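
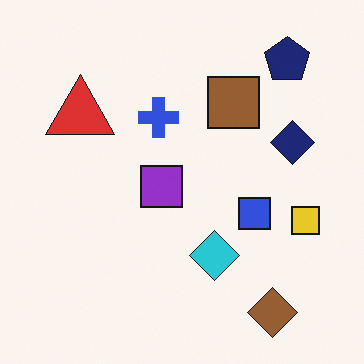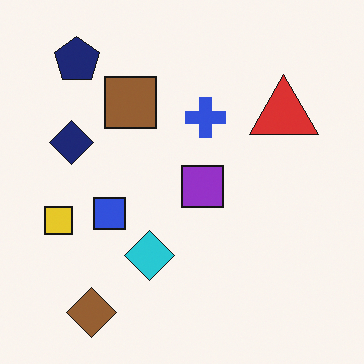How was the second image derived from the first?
Flipped horizontally (left ↔ right).

The yellow square is in the right of the first image and the left of the second — shapes on opposite sides of the vertical midline have swapped in a mirror flip.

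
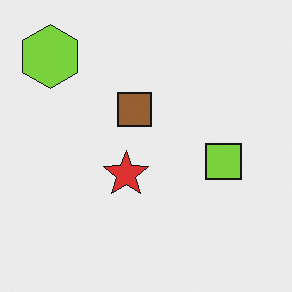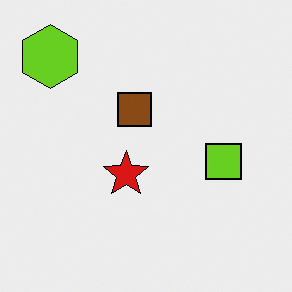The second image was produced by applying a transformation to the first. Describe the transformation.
This is the original image given slightly increased contrast.

Tones are pushed away from mid-grey across the whole image — a global contrast change.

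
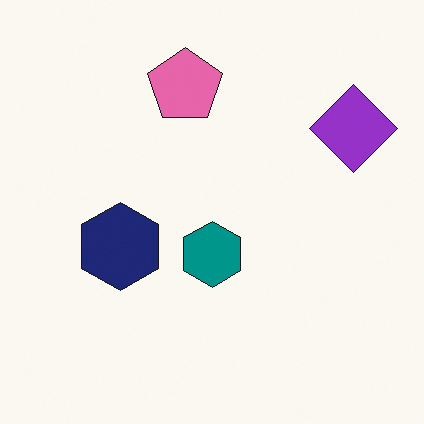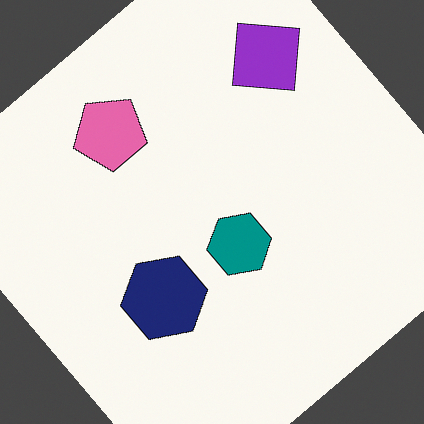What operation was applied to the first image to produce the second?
Rotated counter-clockwise by a large amount — several tens of degrees.

Every shape is tilted by the same angle and the image corners show triangular fill wedges — a whole-image rotation by a non-right angle.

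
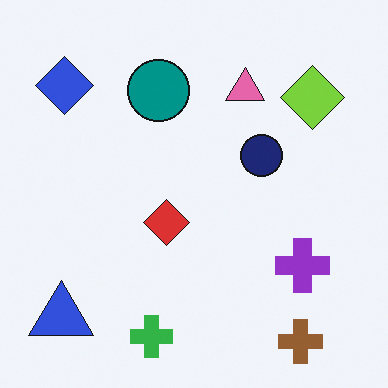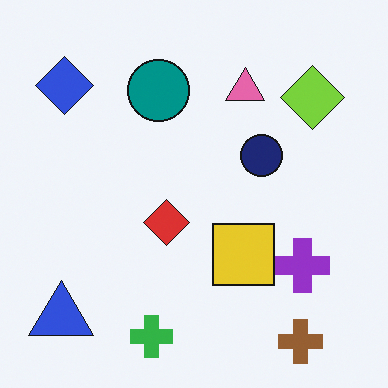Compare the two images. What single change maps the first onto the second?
The image was overlaid with an additional yellow square.

A yellow square appears in the second image that is absent from the first.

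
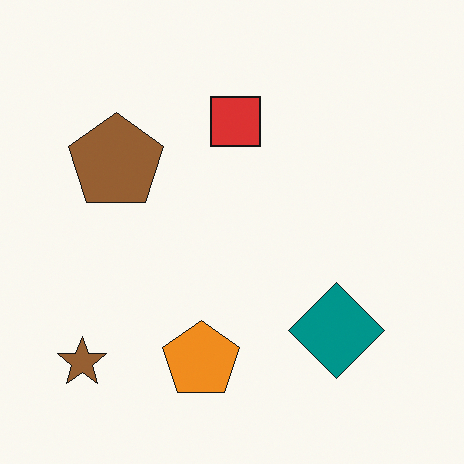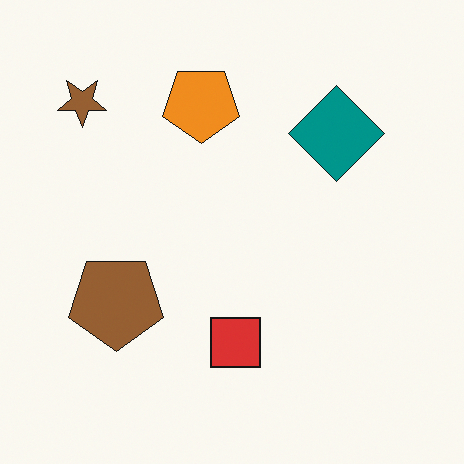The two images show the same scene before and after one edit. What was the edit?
Flipped vertically (top ↔ bottom).

The brown star is in the bottom-left of the first image and the top-left of the second — shapes on opposite sides of the horizontal midline have swapped in a mirror flip.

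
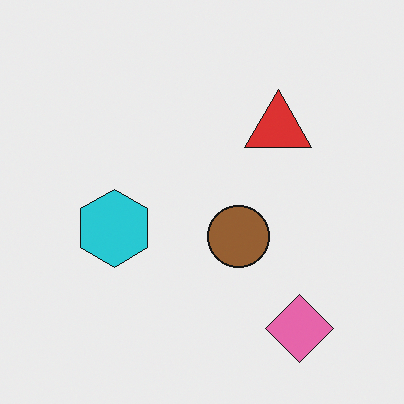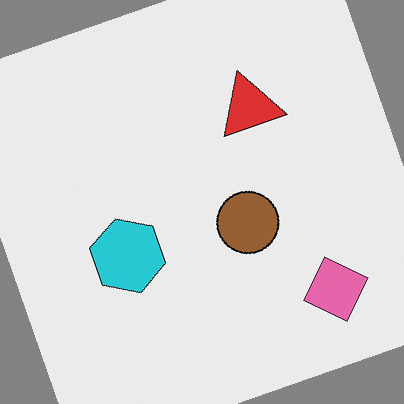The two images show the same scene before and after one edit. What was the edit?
The image was rotated counter-clockwise by a moderate amount.

Every shape is tilted by the same angle and the image corners show triangular fill wedges — a whole-image rotation by a non-right angle.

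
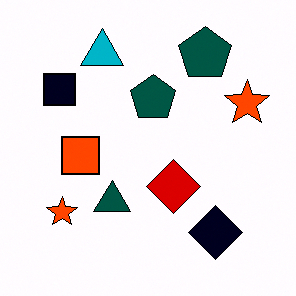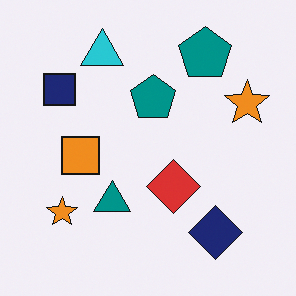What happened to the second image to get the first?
The first image is the second boosted in contrast.

Tones are pushed away from mid-grey across the whole image — a global contrast change.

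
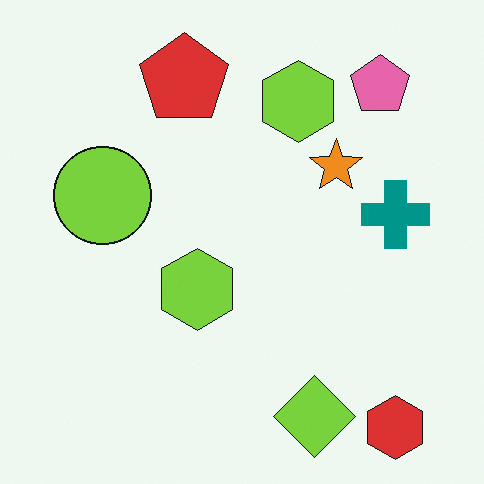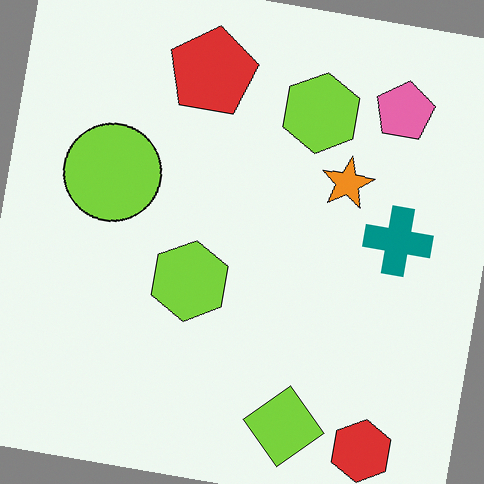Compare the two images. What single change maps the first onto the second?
It was rotated clockwise by a small amount.

Every shape is tilted by the same angle and the image corners show triangular fill wedges — a whole-image rotation by a non-right angle.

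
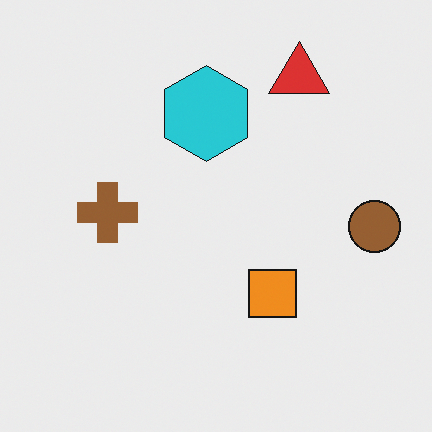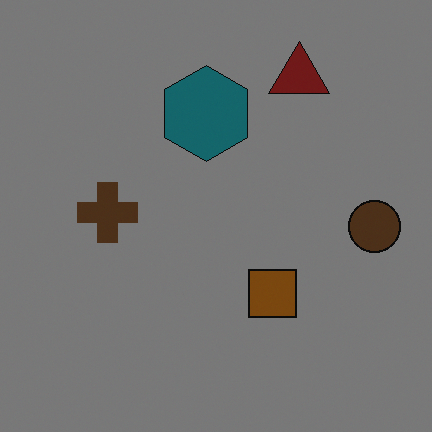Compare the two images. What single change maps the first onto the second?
Substantially darkened.

Every pixel — background and shapes alike — is uniformly darkened.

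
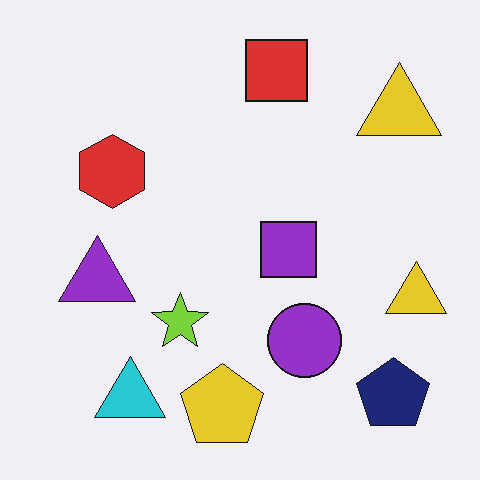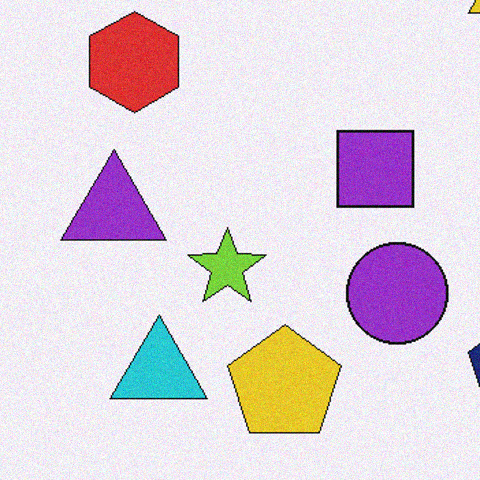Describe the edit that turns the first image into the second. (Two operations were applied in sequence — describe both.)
This is the original image cropped slightly and scaled back up, then degraded with light additive noise.

The visible shapes are larger and the field of view is narrower; shapes near the original edges may be partly or wholly outside the frame — a crop-and-rescale. Random speckle covers the whole image, including the flat background.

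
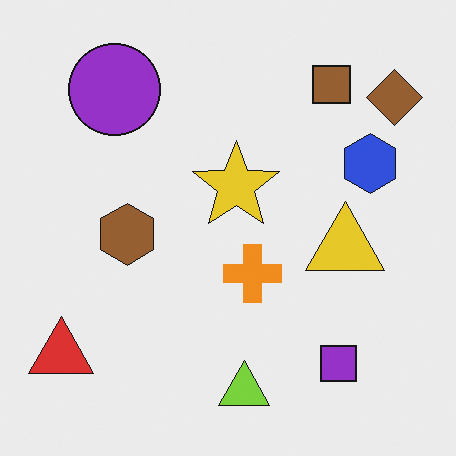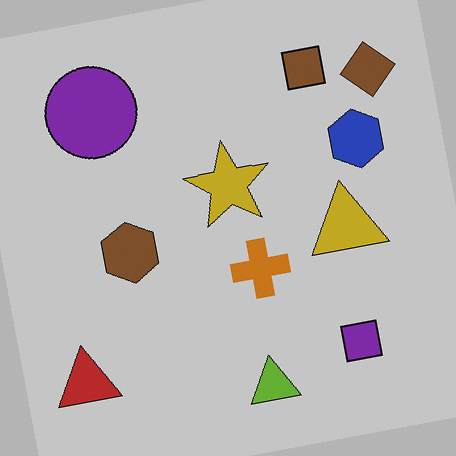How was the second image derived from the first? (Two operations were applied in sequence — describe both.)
The second image is the first slightly darkened, then rotated counter-clockwise by a small amount.

Every pixel — background and shapes alike — is uniformly darkened. Every shape is tilted by the same angle and the image corners show triangular fill wedges — a whole-image rotation by a non-right angle.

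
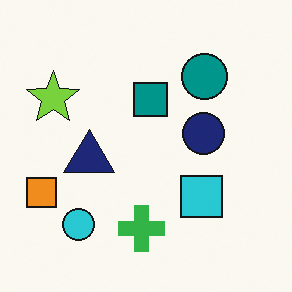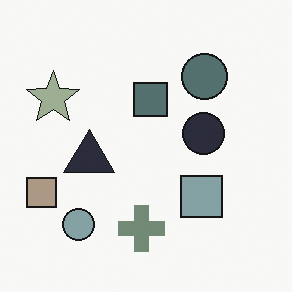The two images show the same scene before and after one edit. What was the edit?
It was made much more muted (saturation change).

All colors are more muted and greyish — a global saturation change.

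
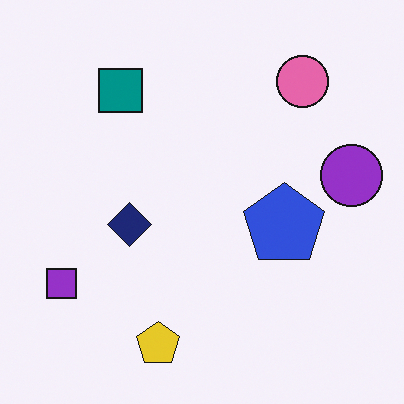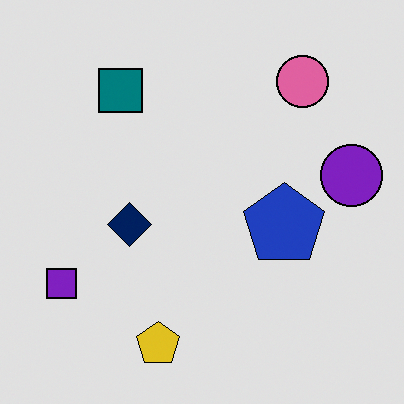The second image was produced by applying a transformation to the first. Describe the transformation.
The image was posterized to a reduced palette.

Each flat color has snapped to a coarser quantized level — most visibly, the near-white background has dropped to a flat grey.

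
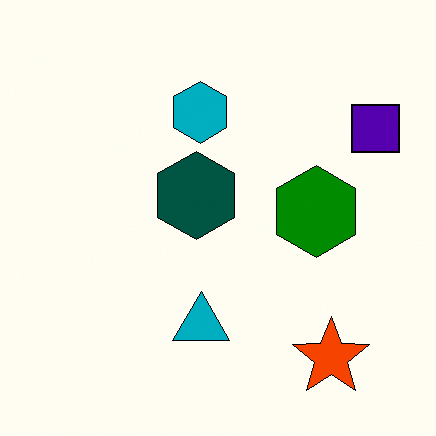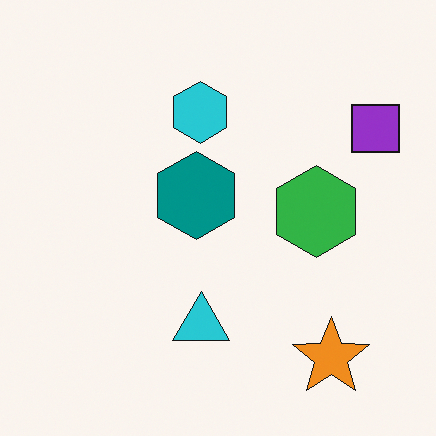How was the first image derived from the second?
Boosted in contrast.

Tones are pushed away from mid-grey across the whole image — a global contrast change.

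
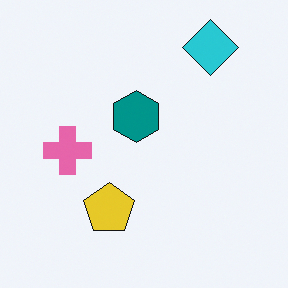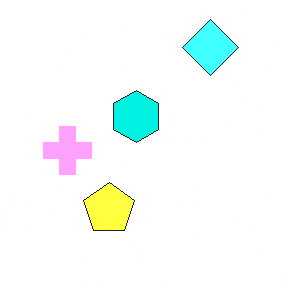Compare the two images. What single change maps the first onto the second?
The transformation is: substantially brightened.

Every pixel — background and shapes alike — is uniformly brightened.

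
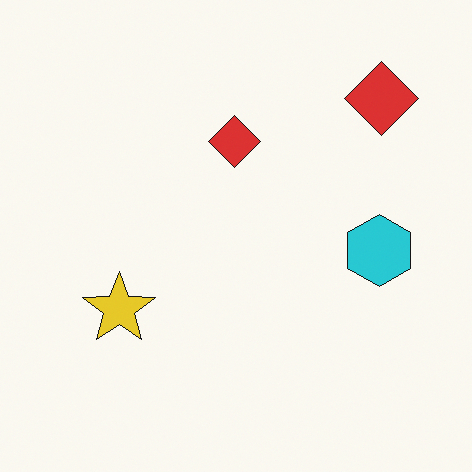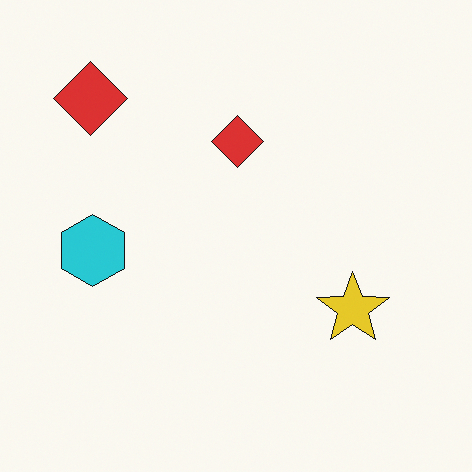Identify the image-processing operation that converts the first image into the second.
The image was flipped horizontally (left ↔ right).

The cyan hexagon is in the right of the first image and the left of the second — shapes on opposite sides of the vertical midline have swapped in a mirror flip.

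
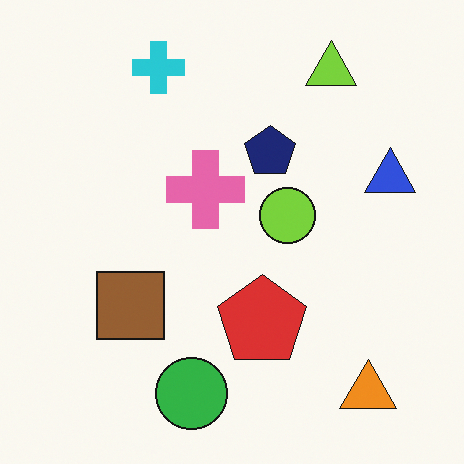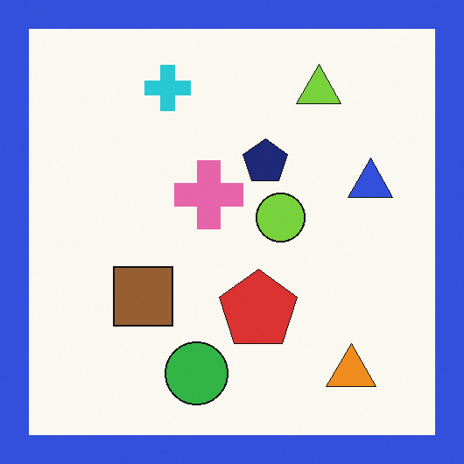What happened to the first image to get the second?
It was framed with a blue border.

A solid blue frame runs around the edge of the second image, with the content slightly shrunk inside it.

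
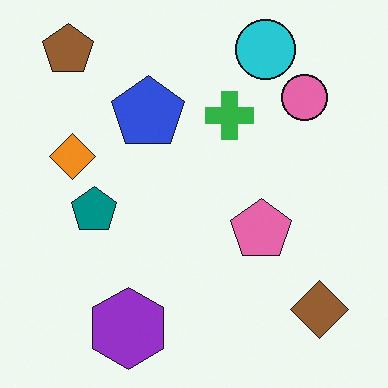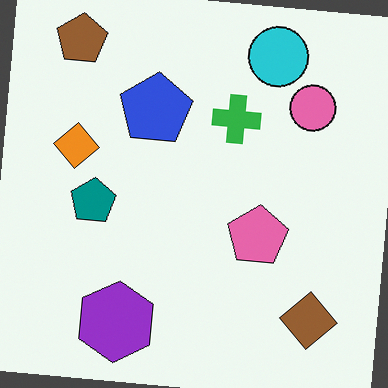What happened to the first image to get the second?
The transformation is: rotated clockwise by a small amount.

Every shape is tilted by the same angle and the image corners show triangular fill wedges — a whole-image rotation by a non-right angle.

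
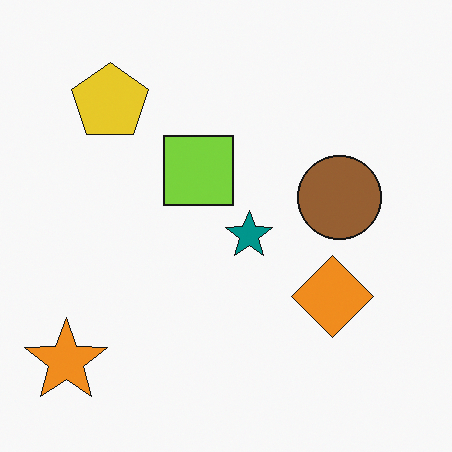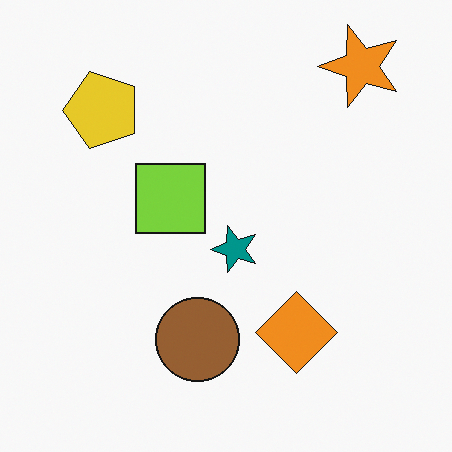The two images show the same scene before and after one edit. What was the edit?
This is the original image transposed (reflected across the top-left ↔ bottom-right diagonal).

Shapes have swapped their row and column positions — what was in the top-right is now in the bottom-left — a diagonal reflection.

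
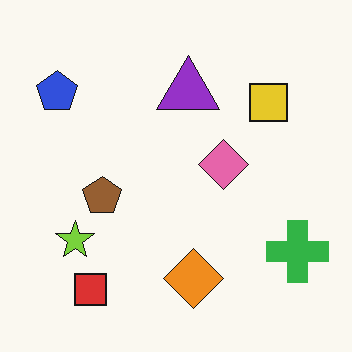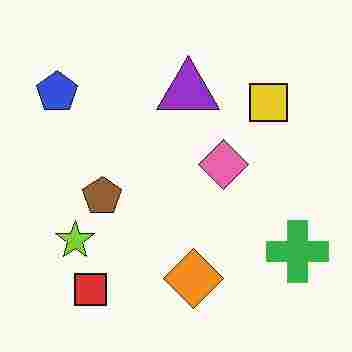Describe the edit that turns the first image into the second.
Heavily JPEG-compressed with obvious blocking artifacts.

Blocky 8×8 compression artifacts appear around shape edges and the flat background shows ringing — characteristic JPEG degradation.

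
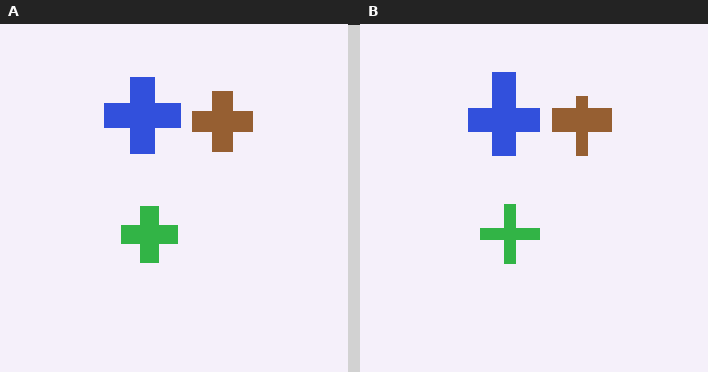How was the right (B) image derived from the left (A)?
It was heavily pixelated into large blocks.

Shapes are reduced to large square blocks; fine edges and outlines are lost — a downscale-then-upscale (mosaic) effect.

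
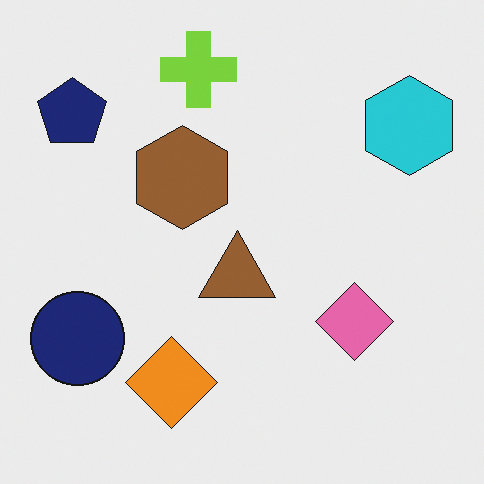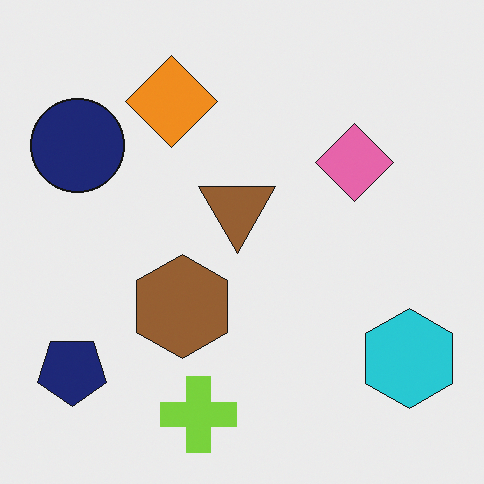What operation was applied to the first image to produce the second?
The image was flipped vertically (top ↔ bottom).

The lime cross is in the top of the first image and the bottom of the second — shapes on opposite sides of the horizontal midline have swapped in a mirror flip.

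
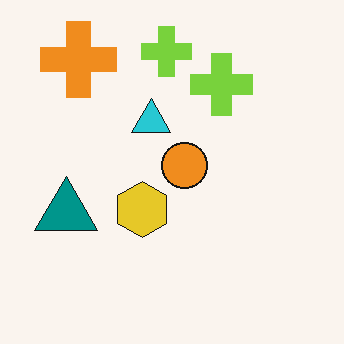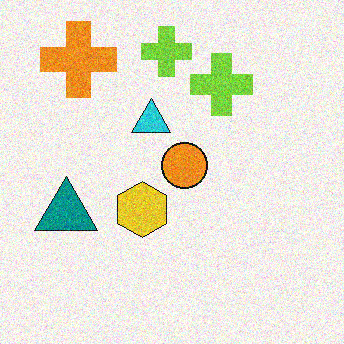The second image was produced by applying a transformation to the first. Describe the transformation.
The image was degraded with moderate additive noise.

Random speckle covers the whole image, including the flat background.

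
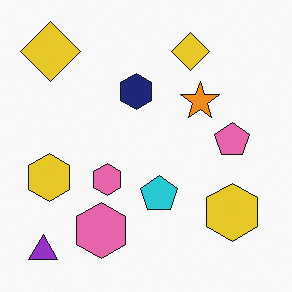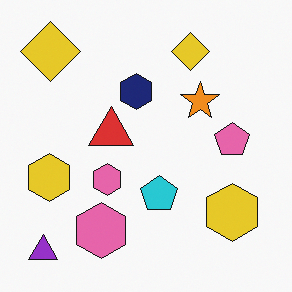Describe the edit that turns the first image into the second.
It was overlaid with an additional red triangle.

A red triangle appears in the second image that is absent from the first.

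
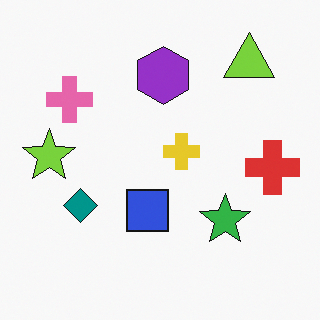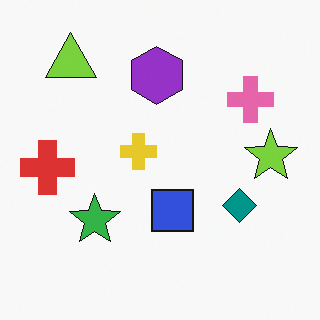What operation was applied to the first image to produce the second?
The second image is the first flipped horizontally (left ↔ right).

The red cross is in the right of the first image and the left of the second — shapes on opposite sides of the vertical midline have swapped in a mirror flip.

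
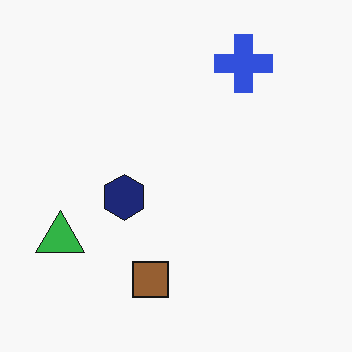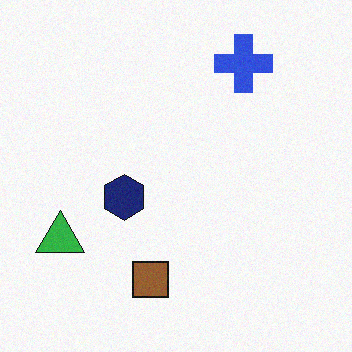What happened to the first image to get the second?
The transformation is: degraded with a light layer of grain.

Random speckle covers the whole image, including the flat background.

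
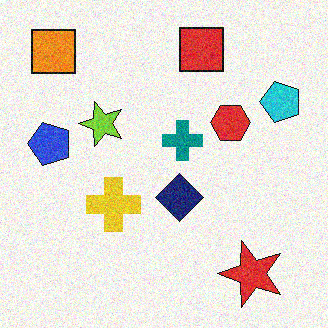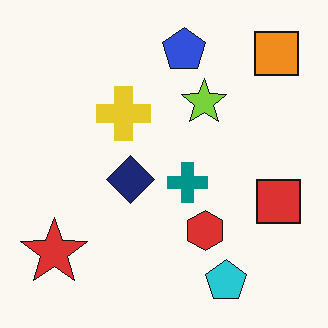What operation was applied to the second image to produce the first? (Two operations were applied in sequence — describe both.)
It was rotated 90° counter-clockwise, then degraded with visible gaussian noise.

The orange square sits in the top-right of the second image and the top-left of the first — consistent with a whole-image 90° counter-clockwise rotation. Random speckle covers the whole image, including the flat background.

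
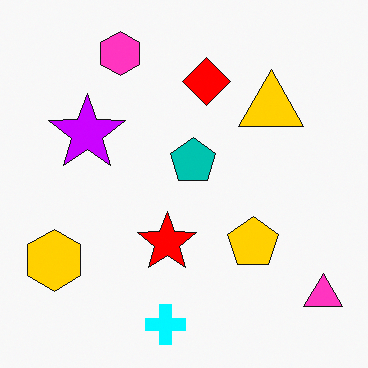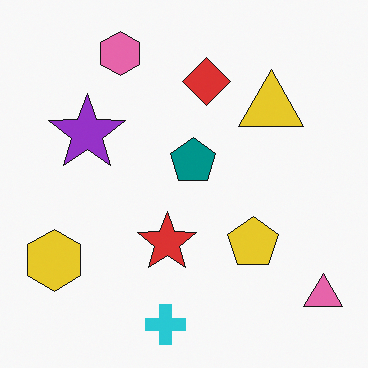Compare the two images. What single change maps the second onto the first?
The first image is the second heavily oversaturated.

All colors are more vivid — a global saturation change.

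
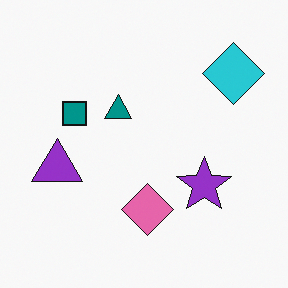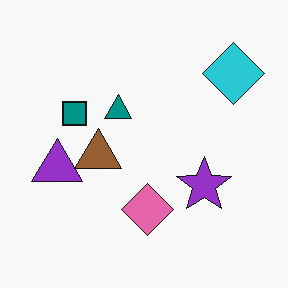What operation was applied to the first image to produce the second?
The image was overlaid with an additional brown triangle.

A brown triangle appears in the second image that is absent from the first.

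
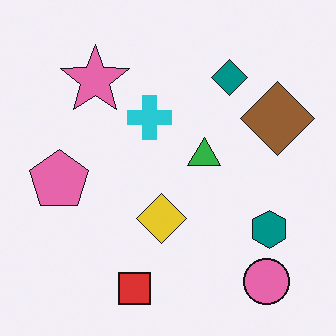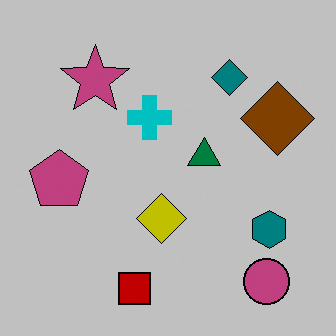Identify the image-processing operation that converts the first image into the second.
It was heavily posterized to just a handful of flat colors.

Each flat color has snapped to a coarser quantized level — most visibly, the near-white background has dropped to a flat grey.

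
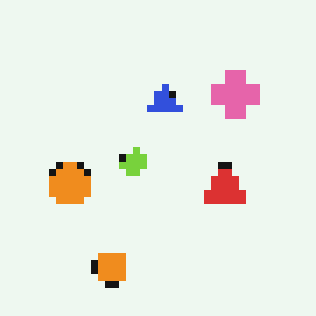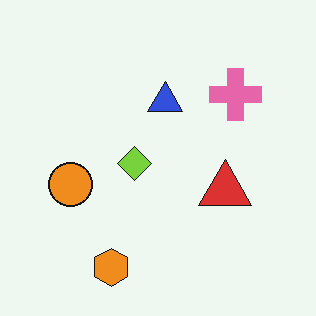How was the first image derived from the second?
The image was moderately pixelated.

Shapes are reduced to large square blocks; fine edges and outlines are lost — a downscale-then-upscale (mosaic) effect.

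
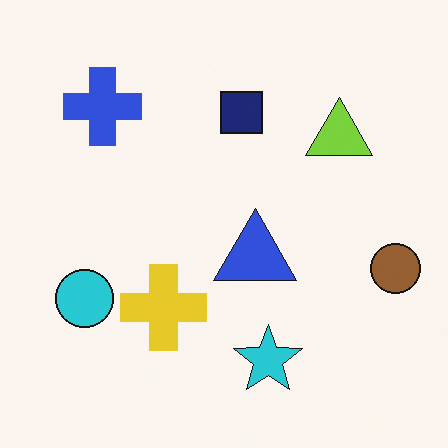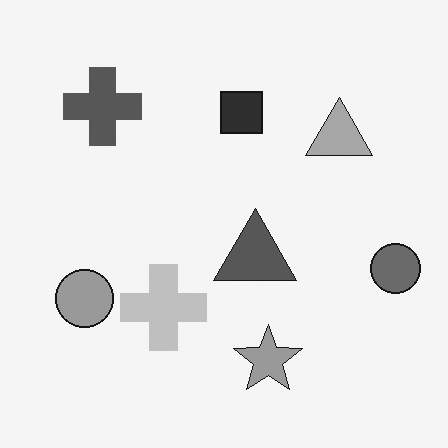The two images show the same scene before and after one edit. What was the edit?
The transformation is: converted to grayscale.

All color is removed — every shape is now a shade of grey.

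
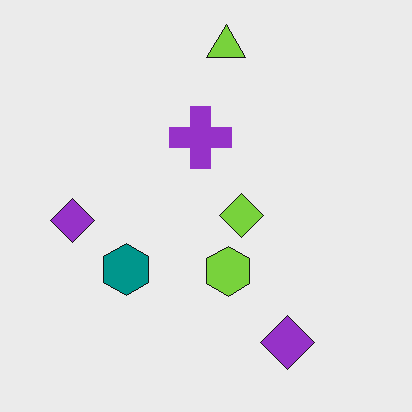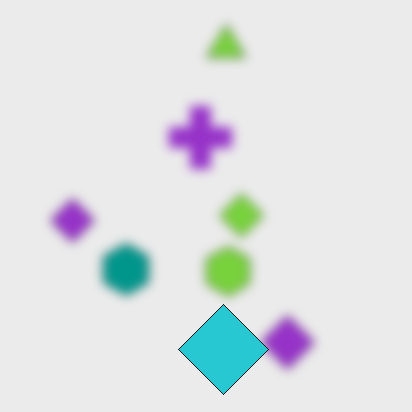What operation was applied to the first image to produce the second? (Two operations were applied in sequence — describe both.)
The second image is the first strongly gaussian-blurred, then overlaid with an additional cyan diamond.

Shape edges and outlines are uniformly softened across the whole image. A cyan diamond appears in the second image that is absent from the first.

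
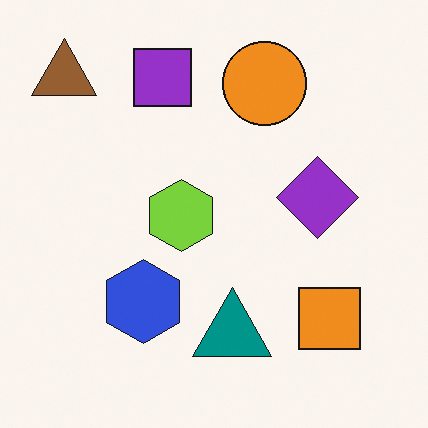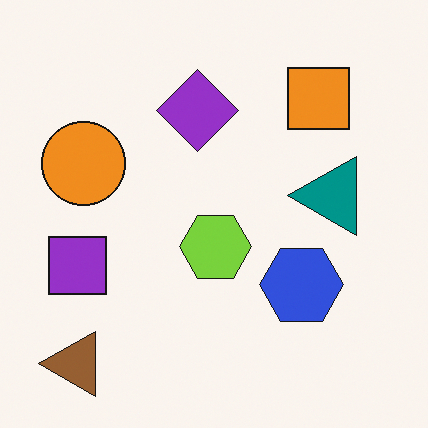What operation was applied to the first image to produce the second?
Rotated 90° counter-clockwise.

The brown triangle sits in the top-left of the first image and the bottom-left of the second — consistent with a whole-image 90° counter-clockwise rotation.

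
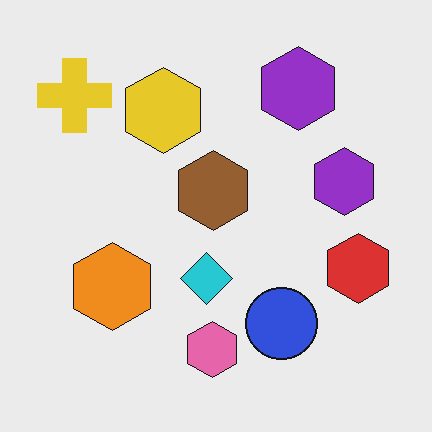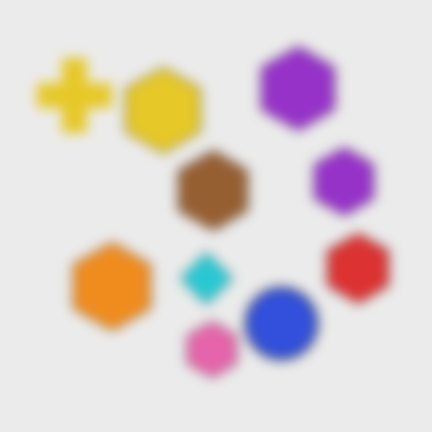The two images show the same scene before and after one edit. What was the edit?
Strongly gaussian-blurred.

Shape edges and outlines are uniformly softened across the whole image.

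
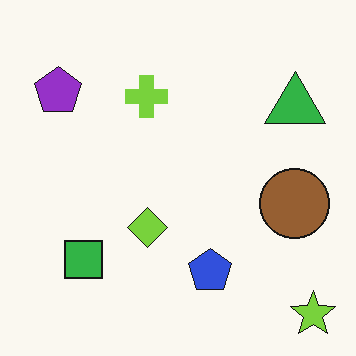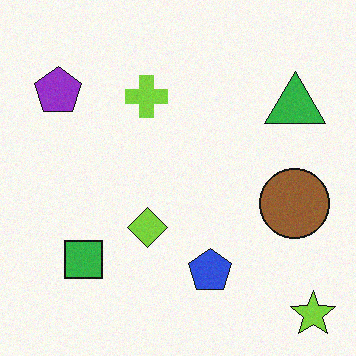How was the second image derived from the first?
The transformation is: degraded with light additive noise.

Random speckle covers the whole image, including the flat background.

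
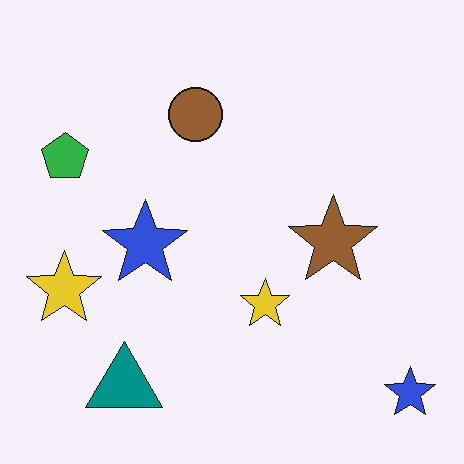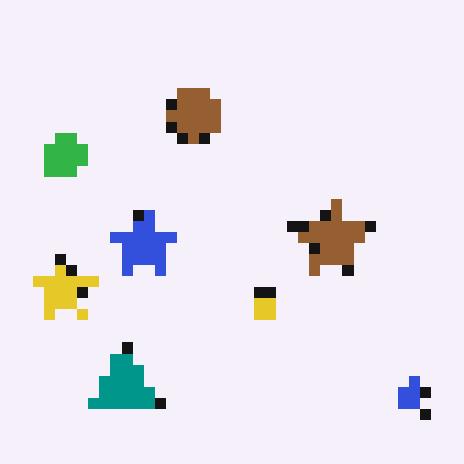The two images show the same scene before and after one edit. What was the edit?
It was heavily pixelated into large blocks.

Shapes are reduced to large square blocks; fine edges and outlines are lost — a downscale-then-upscale (mosaic) effect.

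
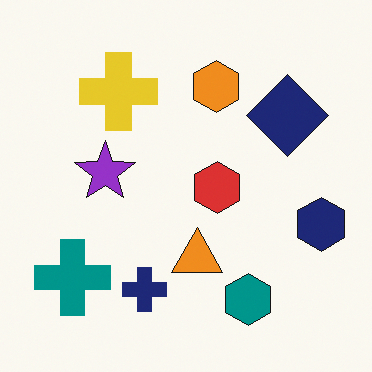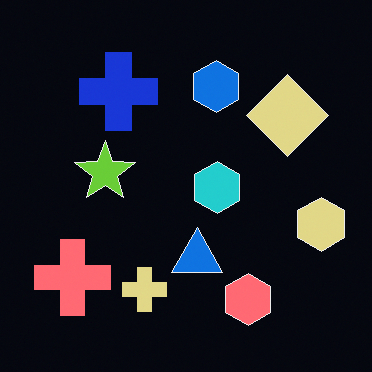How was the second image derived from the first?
Color-inverted (negative).

The light background has become dark and every shape's color is its complement — a photographic negative.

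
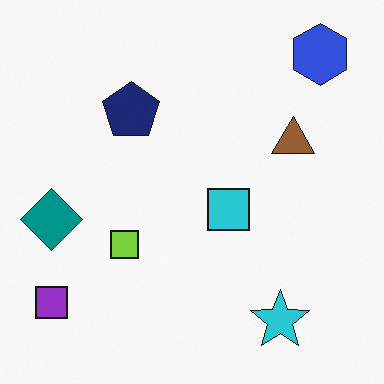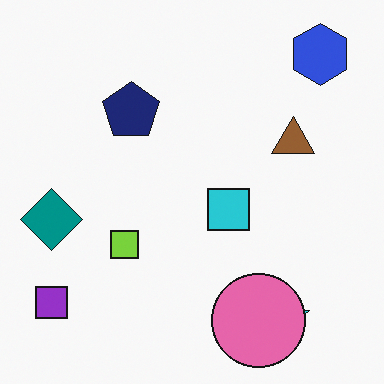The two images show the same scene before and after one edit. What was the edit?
Overlaid with an additional pink circle.

A pink circle appears in the second image that is absent from the first.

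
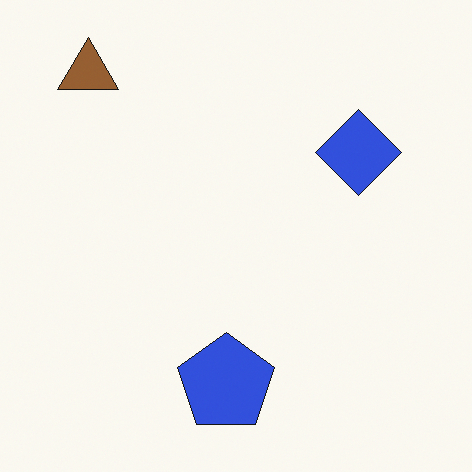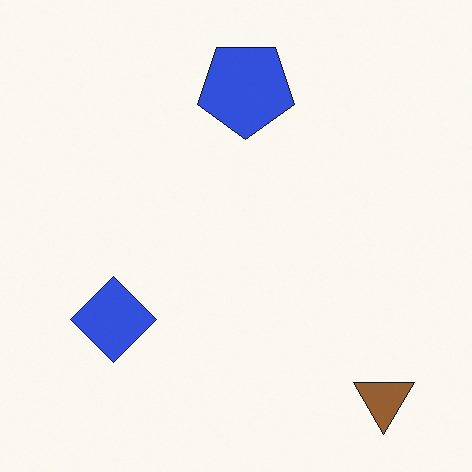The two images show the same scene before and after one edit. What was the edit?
Rotated 180°.

The brown triangle sits in the top-left of the first image and the bottom-right of the second — consistent with a whole-image 180° rotation.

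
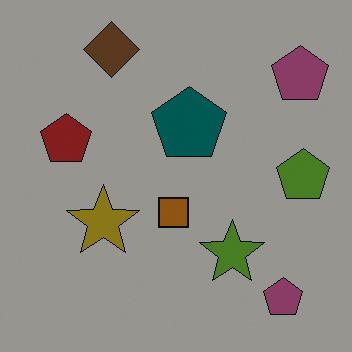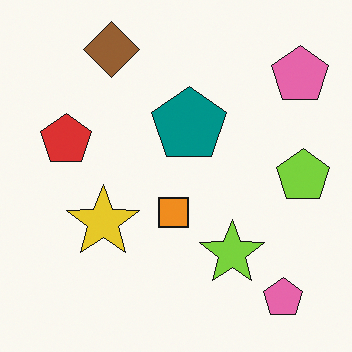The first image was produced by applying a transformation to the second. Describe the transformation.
The transformation is: darkened a lot.

Every pixel — background and shapes alike — is uniformly darkened.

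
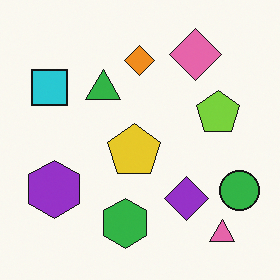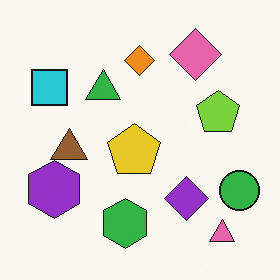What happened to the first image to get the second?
This is the original image overlaid with an additional brown triangle.

A brown triangle appears in the second image that is absent from the first.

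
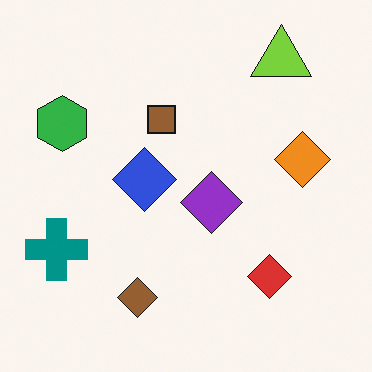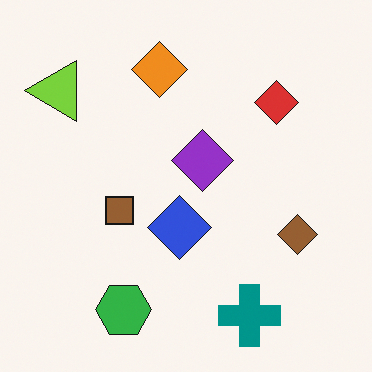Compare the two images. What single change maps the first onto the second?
The image was rotated 90° counter-clockwise.

The lime triangle sits in the top-right of the first image and the top-left of the second — consistent with a whole-image 90° counter-clockwise rotation.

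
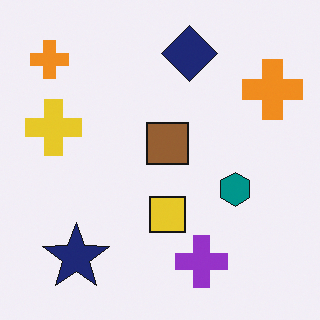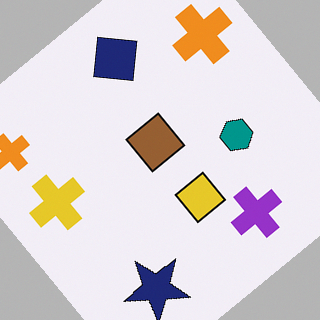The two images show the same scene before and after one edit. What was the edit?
The image was rotated counter-clockwise by a large amount — several tens of degrees.

Every shape is tilted by the same angle and the image corners show triangular fill wedges — a whole-image rotation by a non-right angle.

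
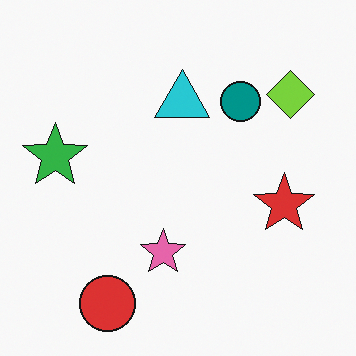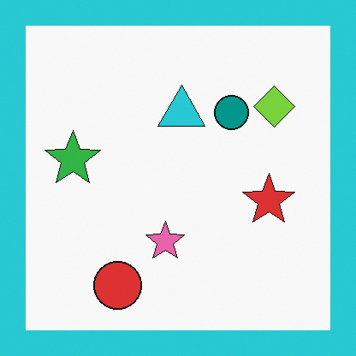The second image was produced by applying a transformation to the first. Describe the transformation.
The transformation is: framed with a cyan border.

A solid cyan frame runs around the edge of the second image, with the content slightly shrunk inside it.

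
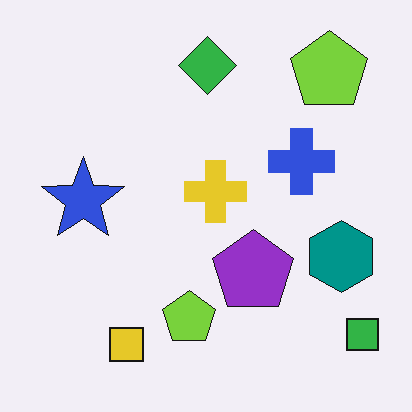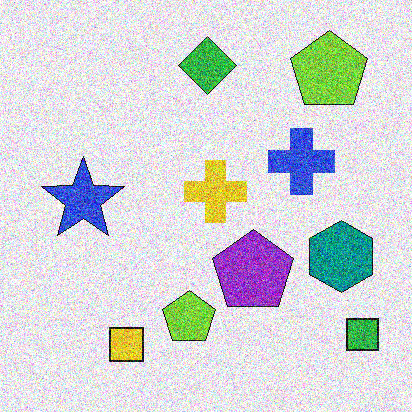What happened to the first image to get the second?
The second image is the first degraded with strong gaussian noise.

Random speckle covers the whole image, including the flat background.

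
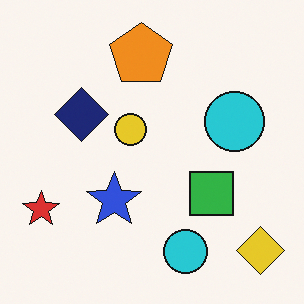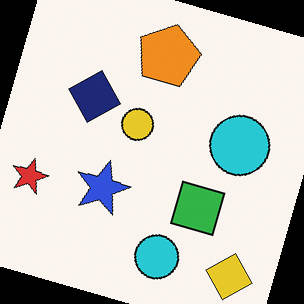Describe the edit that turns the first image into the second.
The transformation is: rotated clockwise by a moderate amount.

Every shape is tilted by the same angle and the image corners show triangular fill wedges — a whole-image rotation by a non-right angle.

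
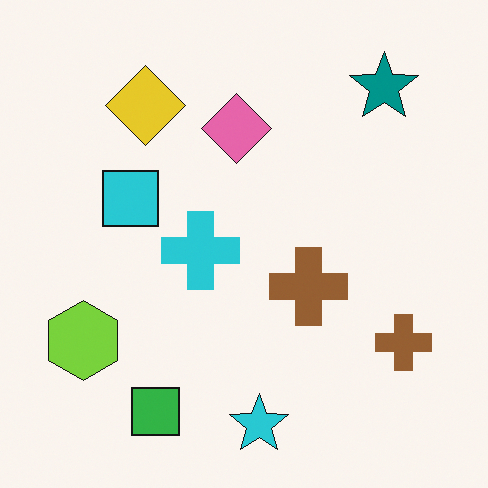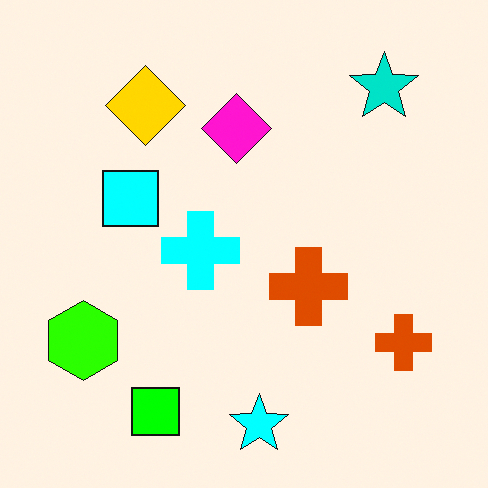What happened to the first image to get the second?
The image was heavily oversaturated.

All colors are more vivid — a global saturation change.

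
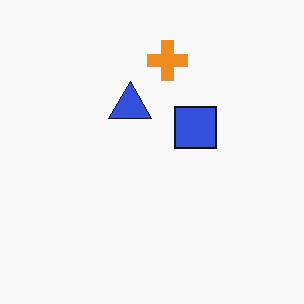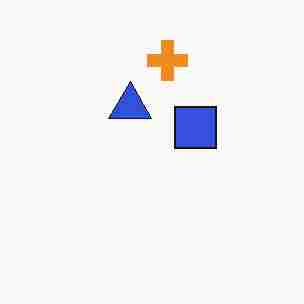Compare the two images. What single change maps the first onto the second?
Degraded with heavy JPEG compression.

Blocky 8×8 compression artifacts appear around shape edges and the flat background shows ringing — characteristic JPEG degradation.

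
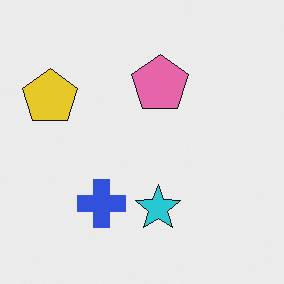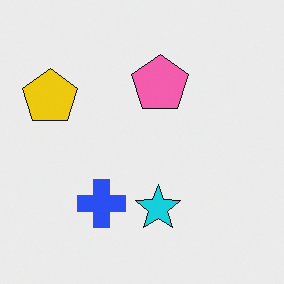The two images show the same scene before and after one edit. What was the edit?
This is the original image slightly oversaturated.

All colors are more vivid — a global saturation change.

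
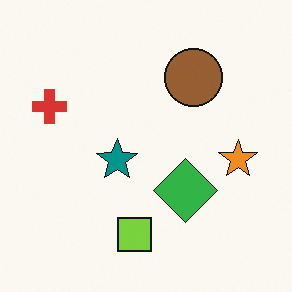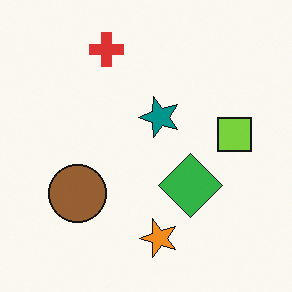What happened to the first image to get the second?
Transposed (reflected across the top-left ↔ bottom-right diagonal).

Shapes have swapped their row and column positions — what was in the top-right is now in the bottom-left — a diagonal reflection.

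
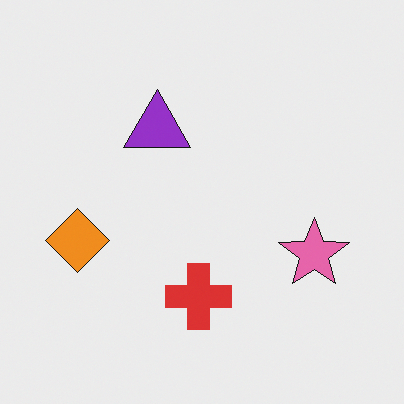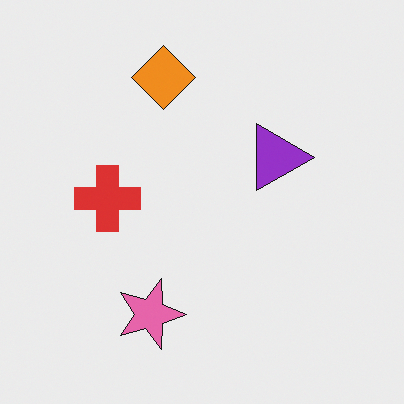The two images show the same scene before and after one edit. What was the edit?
It was rotated 90° clockwise.

The orange diamond sits in the left of the first image and the top of the second — consistent with a whole-image 90° clockwise rotation.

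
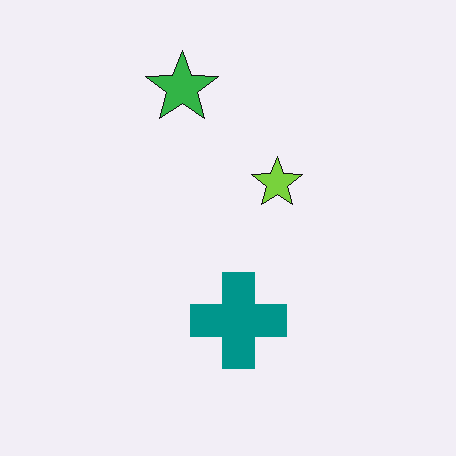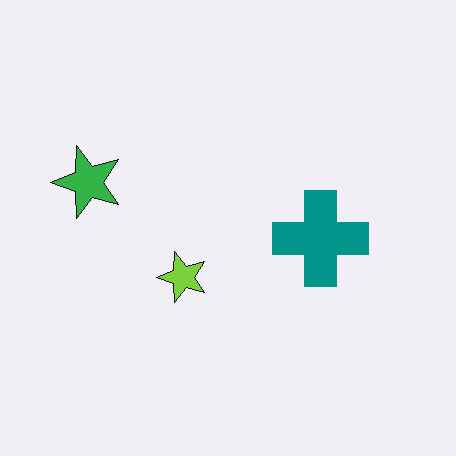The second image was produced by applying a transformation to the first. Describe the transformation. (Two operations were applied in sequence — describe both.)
The transformation is: given moderate JPEG compression, then transposed (reflected across the top-left ↔ bottom-right diagonal).

Blocky 8×8 compression artifacts appear around shape edges and the flat background shows ringing — characteristic JPEG degradation. Shapes have swapped their row and column positions — what was in the top-right is now in the bottom-left — a diagonal reflection.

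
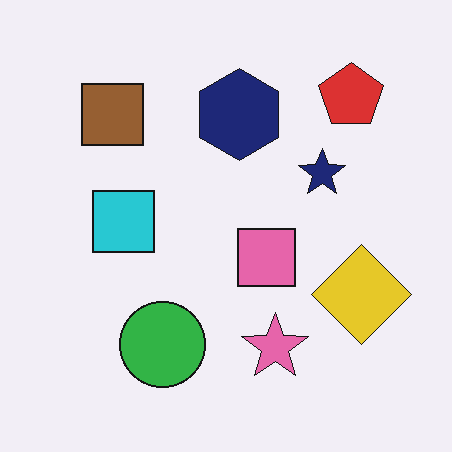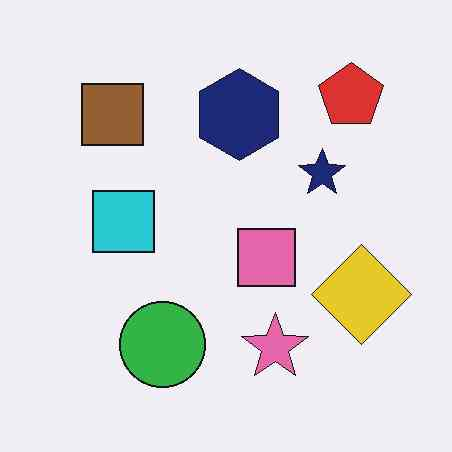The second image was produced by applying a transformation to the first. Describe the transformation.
It was JPEG-compressed with visible artifacts.

Blocky 8×8 compression artifacts appear around shape edges and the flat background shows ringing — characteristic JPEG degradation.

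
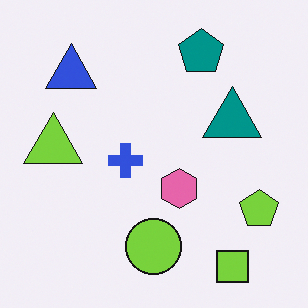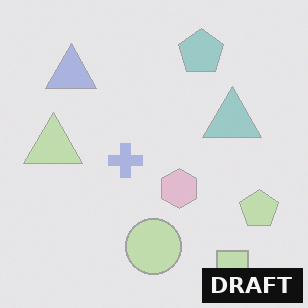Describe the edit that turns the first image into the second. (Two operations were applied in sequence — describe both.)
It was washed out (contrast reduced), then watermarked with the text "DRAFT" in the lower-right corner.

Tones are pushed toward mid-grey across the whole image — a global contrast change. A dark label reading "DRAFT" appears in the lower-right corner.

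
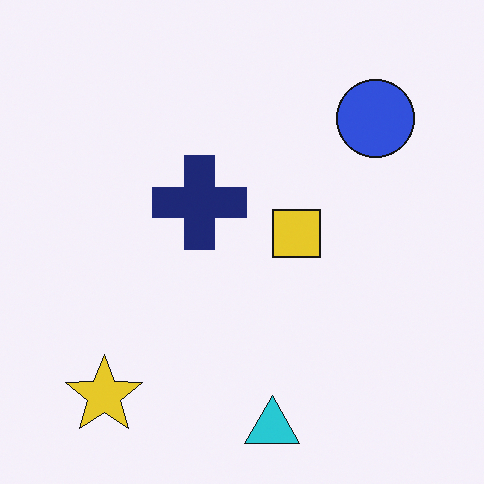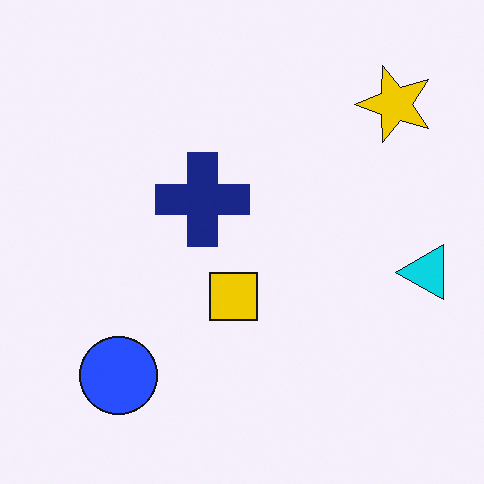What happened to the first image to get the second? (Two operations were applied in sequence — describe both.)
It was transposed (reflected across the top-left ↔ bottom-right diagonal), then slightly oversaturated.

Shapes have swapped their row and column positions — what was in the top-right is now in the bottom-left — a diagonal reflection. All colors are more vivid — a global saturation change.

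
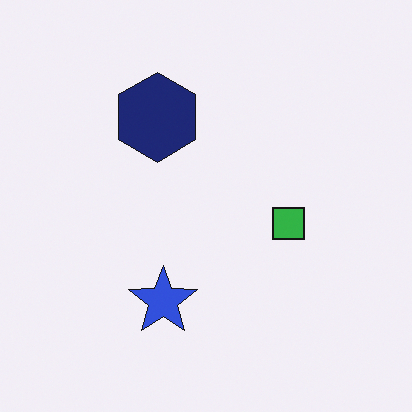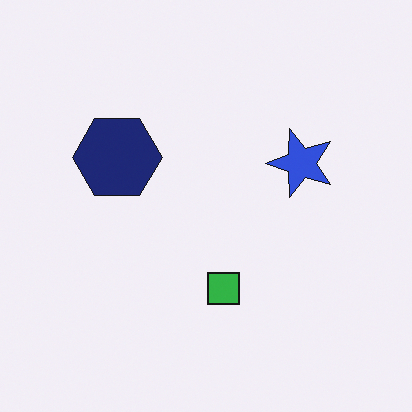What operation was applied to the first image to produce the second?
Transposed (reflected across the top-left ↔ bottom-right diagonal).

Shapes have swapped their row and column positions — what was in the top-right is now in the bottom-left — a diagonal reflection.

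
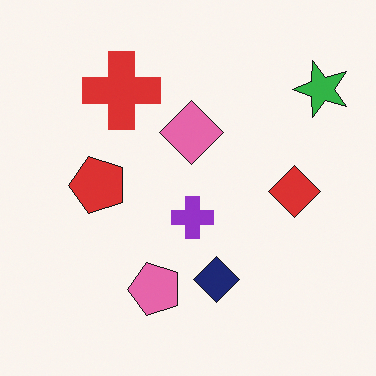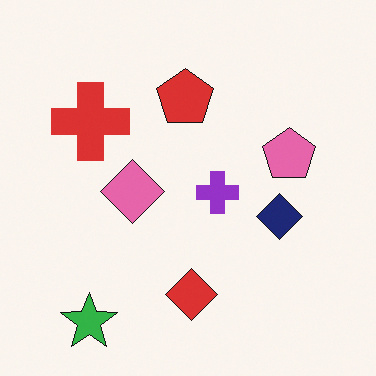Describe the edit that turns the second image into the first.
The image was transposed (reflected across the top-left ↔ bottom-right diagonal).

Shapes have swapped their row and column positions — what was in the top-right is now in the bottom-left — a diagonal reflection.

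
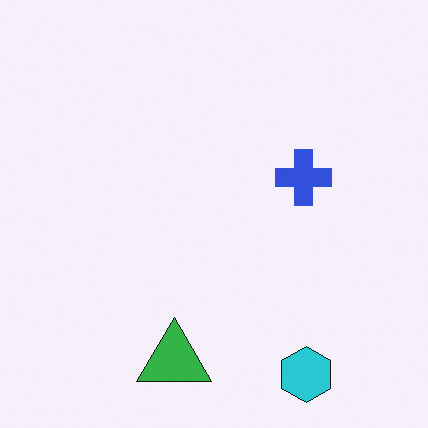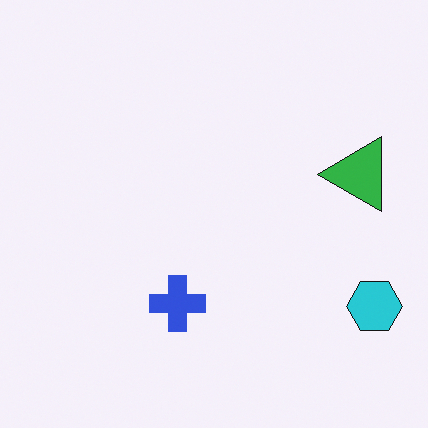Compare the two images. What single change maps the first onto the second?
The second image is the first transposed (reflected across the top-left ↔ bottom-right diagonal).

Shapes have swapped their row and column positions — what was in the top-right is now in the bottom-left — a diagonal reflection.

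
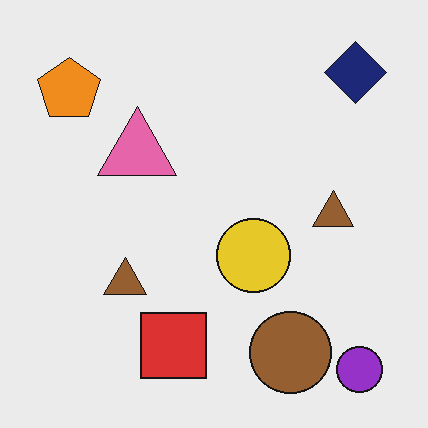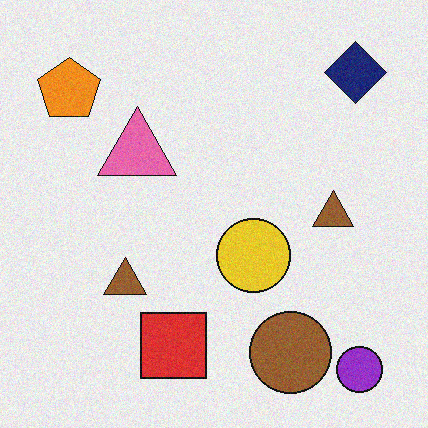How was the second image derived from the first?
It was degraded with a light layer of grain.

Random speckle covers the whole image, including the flat background.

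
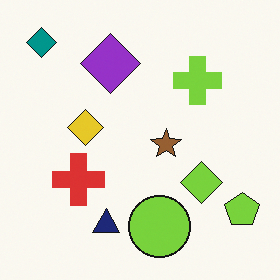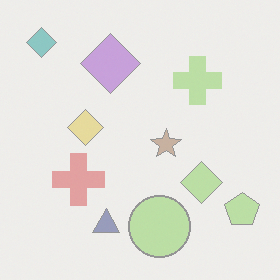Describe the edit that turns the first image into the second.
This is the original image washed out (contrast reduced).

Tones are pushed toward mid-grey across the whole image — a global contrast change.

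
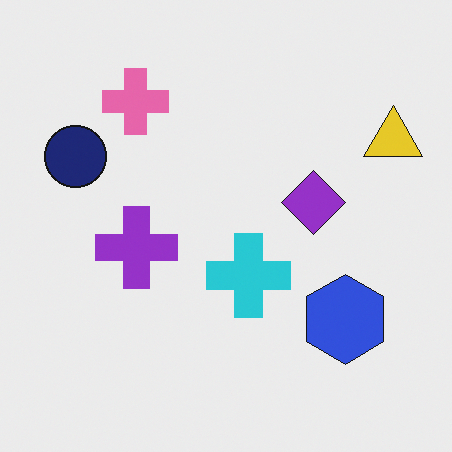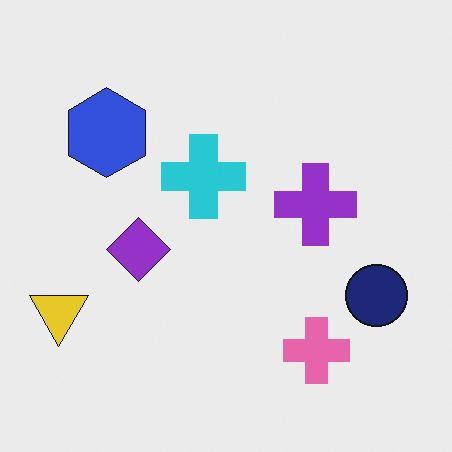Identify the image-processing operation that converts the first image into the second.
The transformation is: rotated 180°.

The yellow triangle sits in the top-right of the first image and the bottom-left of the second — consistent with a whole-image 180° rotation.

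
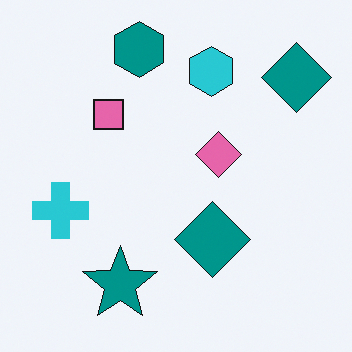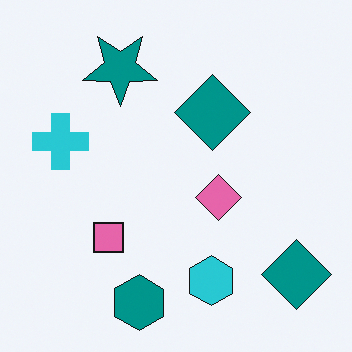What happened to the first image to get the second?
The image was flipped vertically (top ↔ bottom).

The teal hexagon is in the top of the first image and the bottom of the second — shapes on opposite sides of the horizontal midline have swapped in a mirror flip.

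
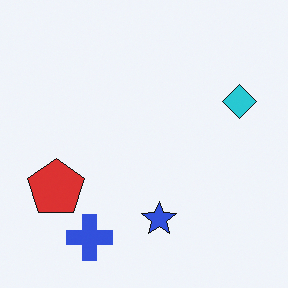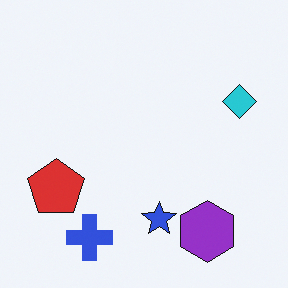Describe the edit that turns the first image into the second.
The second image is the first overlaid with an additional purple hexagon.

A purple hexagon appears in the second image that is absent from the first.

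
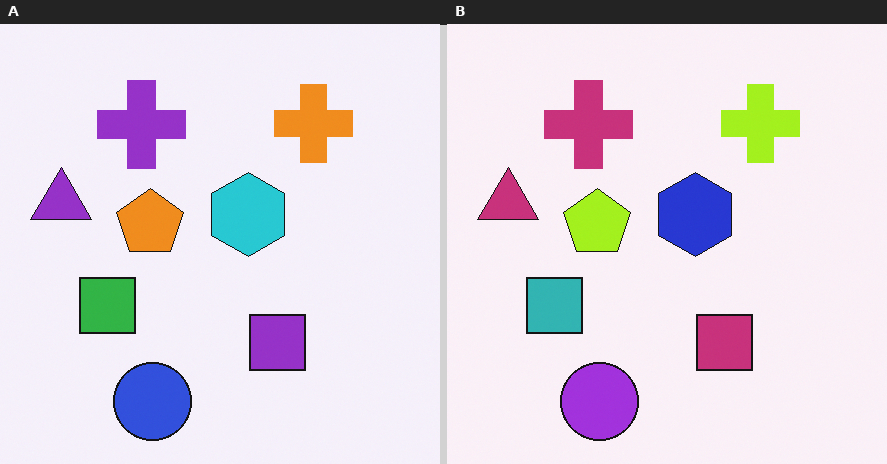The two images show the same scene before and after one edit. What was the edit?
The image was hue-shifted by a small amount.

Every shape's color has rotated by the same amount around the hue wheel — a uniform hue shift.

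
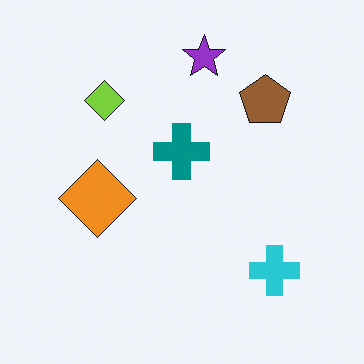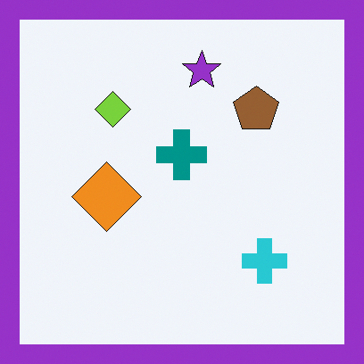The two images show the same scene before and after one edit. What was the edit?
This is the original image framed with a purple border.

A solid purple frame runs around the edge of the second image, with the content slightly shrunk inside it.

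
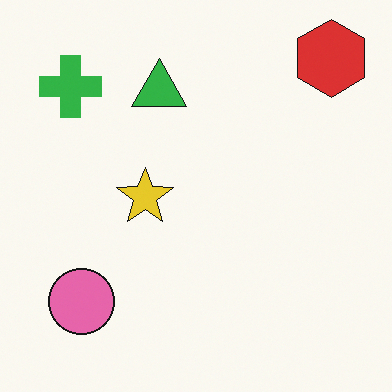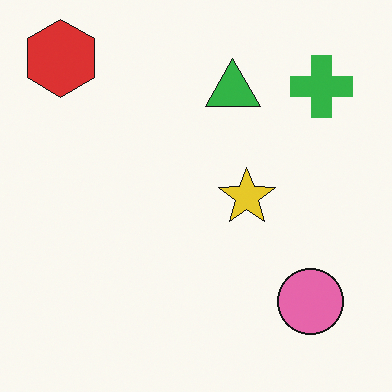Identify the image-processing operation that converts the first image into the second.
It was flipped horizontally (left ↔ right).

The red hexagon is in the top-right of the first image and the top-left of the second — shapes on opposite sides of the vertical midline have swapped in a mirror flip.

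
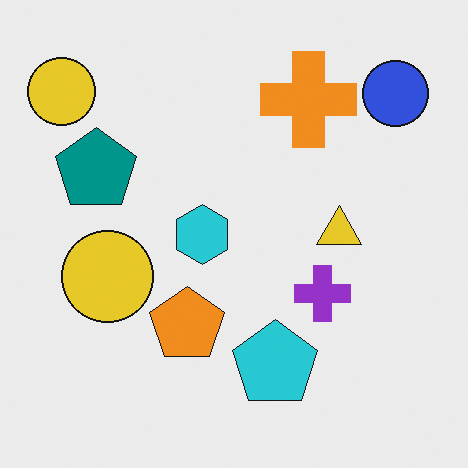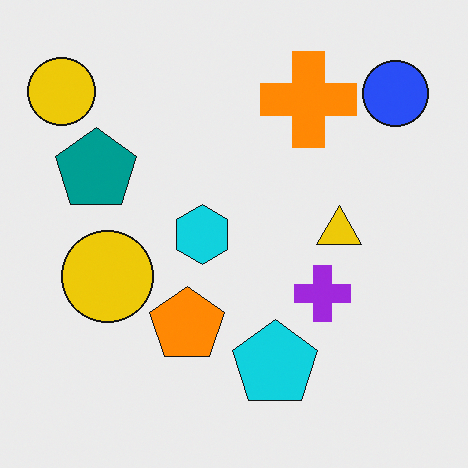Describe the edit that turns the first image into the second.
The transformation is: slightly oversaturated.

All colors are more vivid — a global saturation change.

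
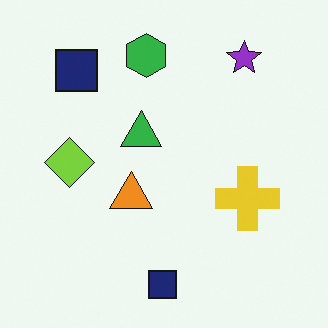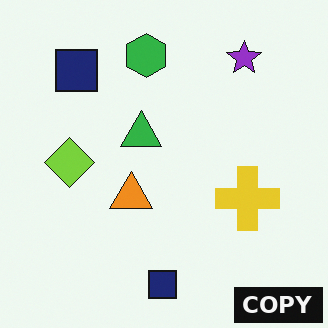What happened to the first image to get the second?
The transformation is: watermarked with the text "COPY" in the lower-right corner.

A dark label reading "COPY" appears in the lower-right corner.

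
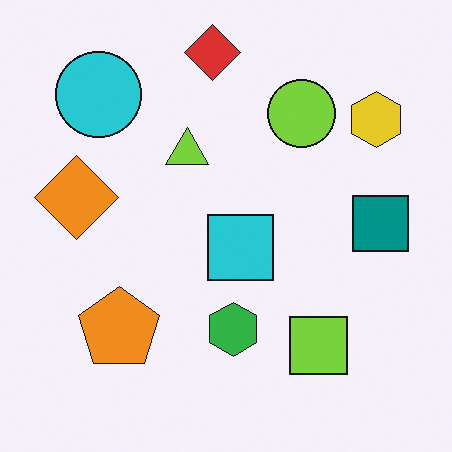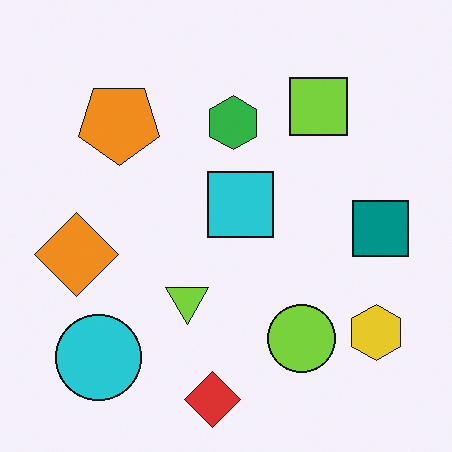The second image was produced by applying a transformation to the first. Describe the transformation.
The transformation is: flipped vertically (top ↔ bottom).

The red diamond is in the top of the first image and the bottom of the second — shapes on opposite sides of the horizontal midline have swapped in a mirror flip.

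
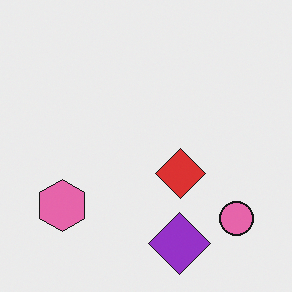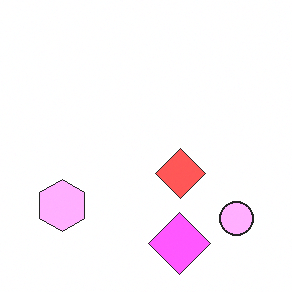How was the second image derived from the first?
Noticeably brightened.

Every pixel — background and shapes alike — is uniformly brightened.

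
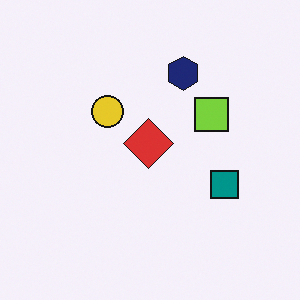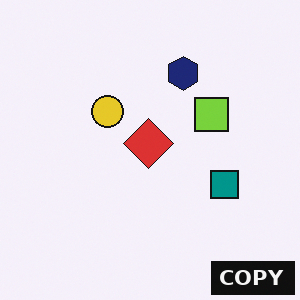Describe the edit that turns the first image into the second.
The transformation is: watermarked with the text "COPY" in the lower-right corner.

A dark label reading "COPY" appears in the lower-right corner.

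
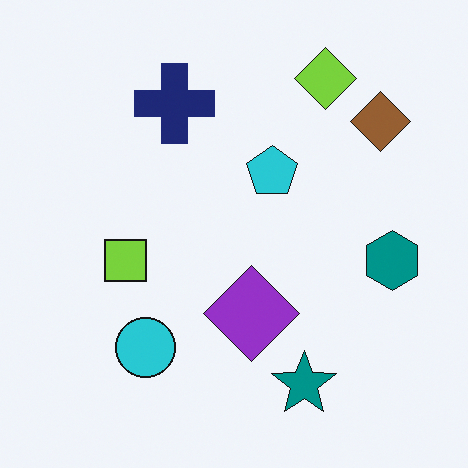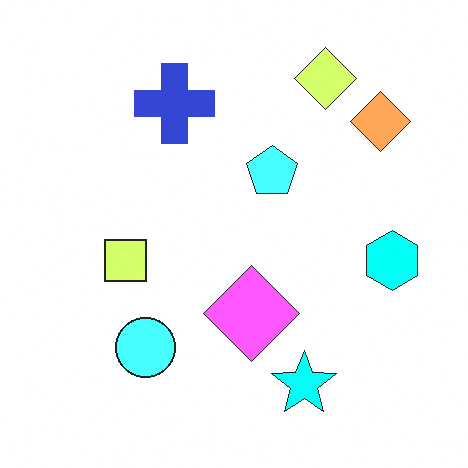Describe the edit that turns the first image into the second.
This is the original image substantially brightened.

Every pixel — background and shapes alike — is uniformly brightened.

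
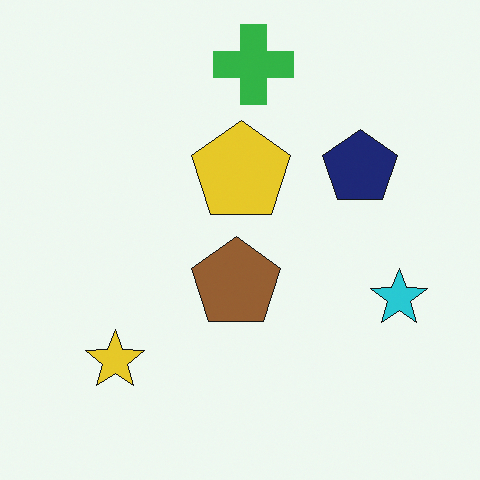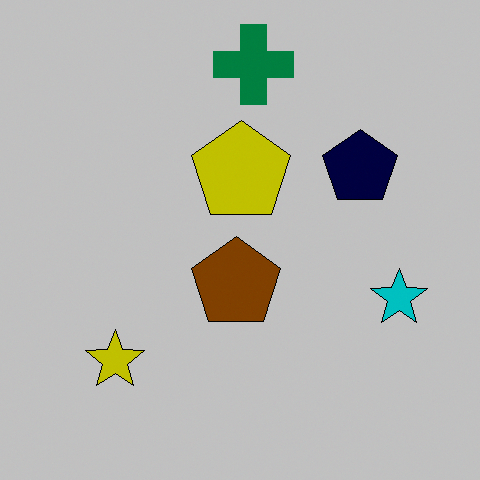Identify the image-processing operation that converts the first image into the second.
This is the original image aggressively posterized.

Each flat color has snapped to a coarser quantized level — most visibly, the near-white background has dropped to a flat grey.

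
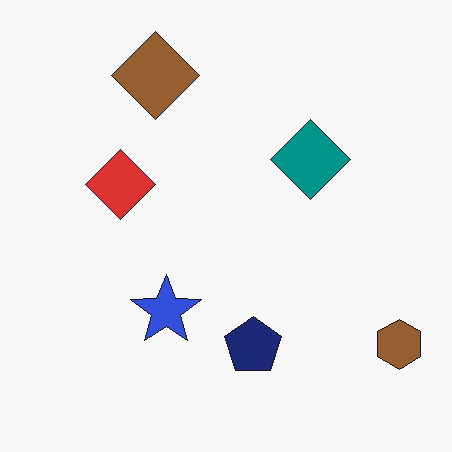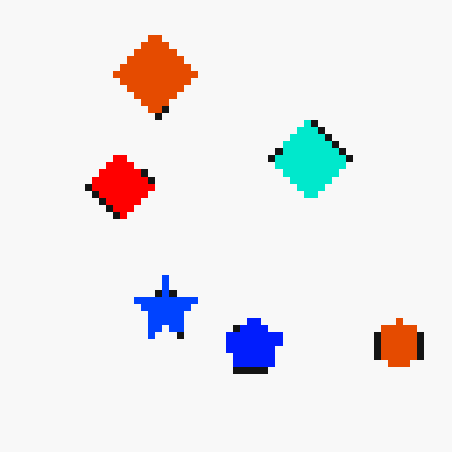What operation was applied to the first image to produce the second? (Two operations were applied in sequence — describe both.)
This is the original image heavily oversaturated, then pixelated into visible square blocks.

All colors are more vivid — a global saturation change. Shapes are reduced to large square blocks; fine edges and outlines are lost — a downscale-then-upscale (mosaic) effect.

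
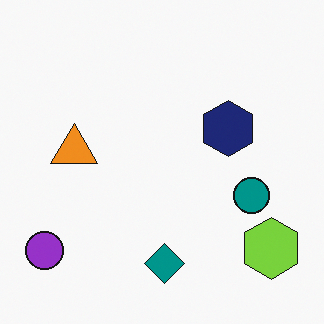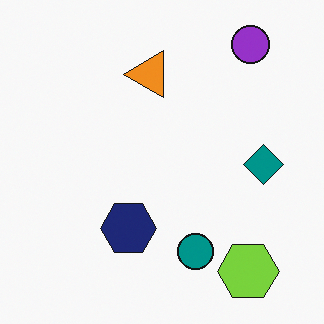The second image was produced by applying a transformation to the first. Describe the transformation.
Transposed (reflected across the top-left ↔ bottom-right diagonal).

Shapes have swapped their row and column positions — what was in the top-right is now in the bottom-left — a diagonal reflection.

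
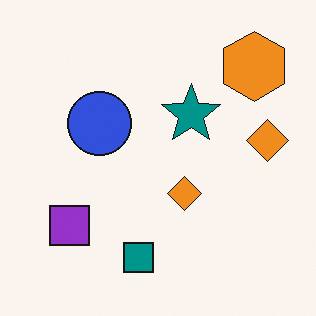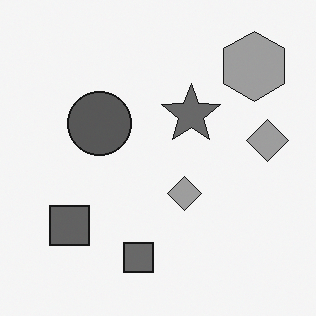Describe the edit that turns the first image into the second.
The image was converted to grayscale.

All color is removed — every shape is now a shade of grey.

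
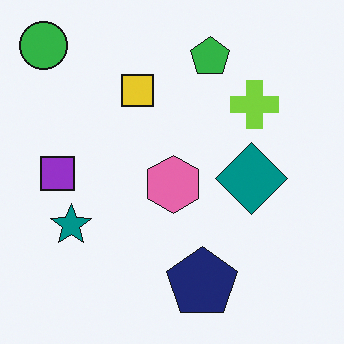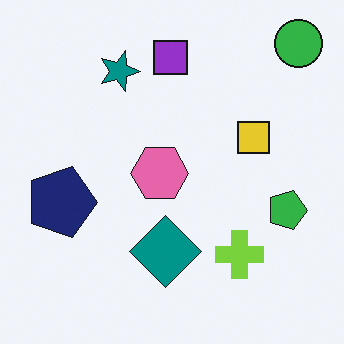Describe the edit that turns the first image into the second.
This is the original image rotated 90° clockwise.

The green circle sits in the top-left of the first image and the top-right of the second — consistent with a whole-image 90° clockwise rotation.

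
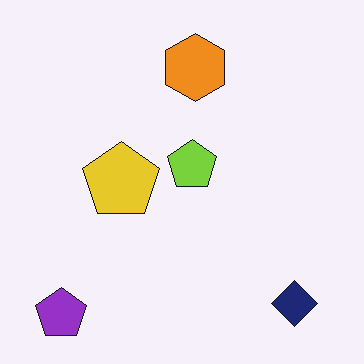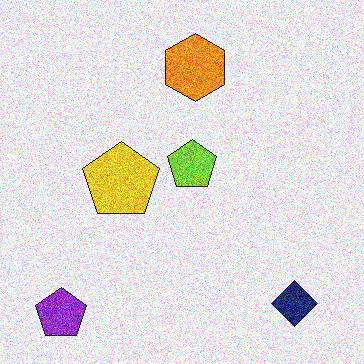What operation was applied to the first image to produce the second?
The second image is the first degraded with a thick layer of grain.

Random speckle covers the whole image, including the flat background.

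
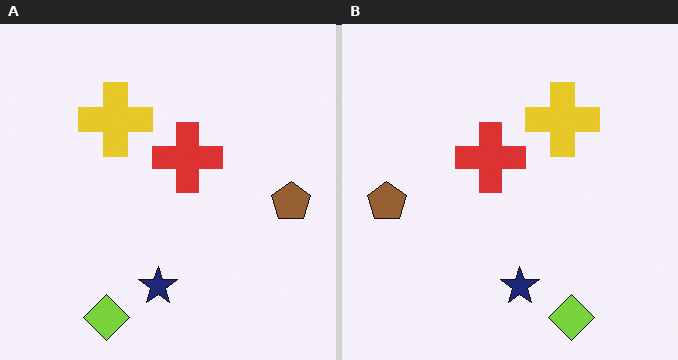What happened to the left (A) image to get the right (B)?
The image was flipped horizontally (left ↔ right).

The brown pentagon is in the right of the left (A) image and the left of the right (B) — shapes on opposite sides of the vertical midline have swapped in a mirror flip.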